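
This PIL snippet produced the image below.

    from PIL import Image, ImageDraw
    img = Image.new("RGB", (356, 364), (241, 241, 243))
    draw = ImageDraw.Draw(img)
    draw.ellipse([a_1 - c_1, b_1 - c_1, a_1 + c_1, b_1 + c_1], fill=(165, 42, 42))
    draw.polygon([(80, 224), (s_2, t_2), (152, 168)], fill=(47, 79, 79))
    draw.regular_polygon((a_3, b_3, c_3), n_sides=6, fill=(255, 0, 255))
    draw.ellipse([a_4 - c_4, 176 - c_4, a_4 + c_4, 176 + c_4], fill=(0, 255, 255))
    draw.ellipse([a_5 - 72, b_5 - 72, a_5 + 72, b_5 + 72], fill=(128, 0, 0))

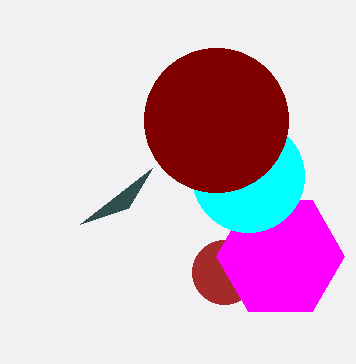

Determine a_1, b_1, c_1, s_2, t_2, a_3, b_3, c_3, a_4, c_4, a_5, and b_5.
a_1 = 224
b_1 = 272
c_1 = 32
s_2 = 128
t_2 = 208
a_3 = 280
b_3 = 256
c_3 = 64
a_4 = 248
c_4 = 56
a_5 = 216
b_5 = 120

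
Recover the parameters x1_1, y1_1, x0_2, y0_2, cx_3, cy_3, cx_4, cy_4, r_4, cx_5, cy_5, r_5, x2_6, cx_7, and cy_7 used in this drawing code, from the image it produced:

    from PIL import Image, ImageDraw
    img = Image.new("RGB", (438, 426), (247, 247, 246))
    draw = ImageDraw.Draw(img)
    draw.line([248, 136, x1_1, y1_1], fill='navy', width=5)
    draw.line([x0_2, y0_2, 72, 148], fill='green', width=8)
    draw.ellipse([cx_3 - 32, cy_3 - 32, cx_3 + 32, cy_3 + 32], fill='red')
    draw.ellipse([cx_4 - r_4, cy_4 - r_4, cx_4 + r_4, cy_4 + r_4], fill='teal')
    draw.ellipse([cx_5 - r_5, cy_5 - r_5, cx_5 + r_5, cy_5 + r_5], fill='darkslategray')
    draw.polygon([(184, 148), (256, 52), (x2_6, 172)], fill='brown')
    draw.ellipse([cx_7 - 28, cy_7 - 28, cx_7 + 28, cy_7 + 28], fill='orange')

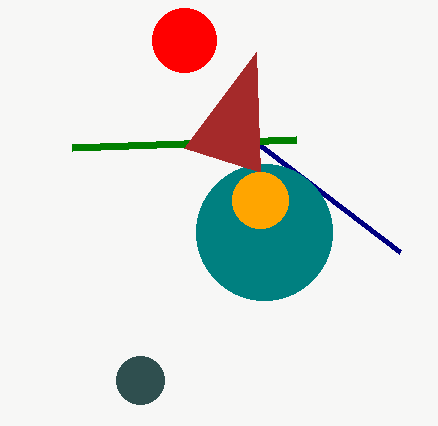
x1_1 = 400; y1_1 = 252; x0_2 = 296; y0_2 = 140; cx_3 = 184; cy_3 = 40; cx_4 = 264; cy_4 = 232; r_4 = 68; cx_5 = 140; cy_5 = 380; r_5 = 24; x2_6 = 260; cx_7 = 260; cy_7 = 200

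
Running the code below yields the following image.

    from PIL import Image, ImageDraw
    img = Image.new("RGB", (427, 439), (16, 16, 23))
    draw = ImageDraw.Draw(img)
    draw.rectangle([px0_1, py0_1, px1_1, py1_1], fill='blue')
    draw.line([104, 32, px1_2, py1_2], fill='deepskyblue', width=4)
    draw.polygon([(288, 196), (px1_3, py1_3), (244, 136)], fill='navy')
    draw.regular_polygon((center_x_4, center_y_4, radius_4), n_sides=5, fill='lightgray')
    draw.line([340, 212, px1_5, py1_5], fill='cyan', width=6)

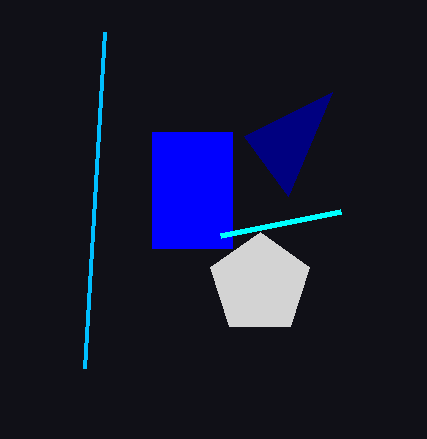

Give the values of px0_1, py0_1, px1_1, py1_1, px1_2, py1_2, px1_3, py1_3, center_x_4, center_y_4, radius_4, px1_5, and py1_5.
px0_1 = 152; py0_1 = 132; px1_1 = 232; py1_1 = 248; px1_2 = 84; py1_2 = 368; px1_3 = 332; py1_3 = 92; center_x_4 = 260; center_y_4 = 284; radius_4 = 52; px1_5 = 220; py1_5 = 236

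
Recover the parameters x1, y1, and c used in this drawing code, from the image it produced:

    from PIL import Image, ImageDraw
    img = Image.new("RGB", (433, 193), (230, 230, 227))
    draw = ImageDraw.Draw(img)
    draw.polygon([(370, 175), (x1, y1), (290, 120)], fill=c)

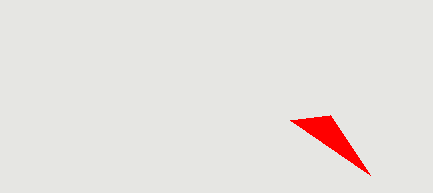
x1 = 330, y1 = 115, c = 'red'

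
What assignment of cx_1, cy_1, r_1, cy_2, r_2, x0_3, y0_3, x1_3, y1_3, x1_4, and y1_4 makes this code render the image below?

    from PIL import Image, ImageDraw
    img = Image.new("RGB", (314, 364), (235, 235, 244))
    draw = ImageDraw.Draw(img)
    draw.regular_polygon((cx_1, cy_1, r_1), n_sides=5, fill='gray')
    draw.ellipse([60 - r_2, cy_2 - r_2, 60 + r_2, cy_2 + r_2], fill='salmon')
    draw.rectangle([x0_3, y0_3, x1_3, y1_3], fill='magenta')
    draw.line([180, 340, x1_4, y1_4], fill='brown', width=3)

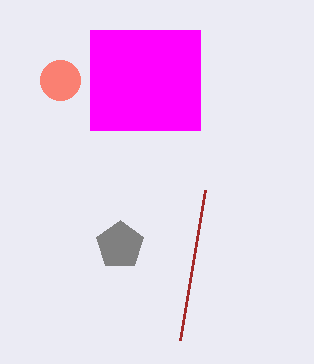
cx_1 = 120, cy_1 = 245, r_1 = 25, cy_2 = 80, r_2 = 20, x0_3 = 90, y0_3 = 30, x1_3 = 200, y1_3 = 130, x1_4 = 205, y1_4 = 190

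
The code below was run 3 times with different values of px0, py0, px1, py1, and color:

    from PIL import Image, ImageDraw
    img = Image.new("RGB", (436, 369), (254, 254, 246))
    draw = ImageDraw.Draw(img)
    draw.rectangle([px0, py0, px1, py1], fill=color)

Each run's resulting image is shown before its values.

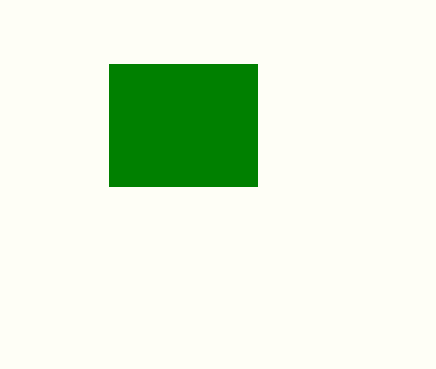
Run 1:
px0 = 109, py0 = 64, px1 = 257, py1 = 186, color = 'green'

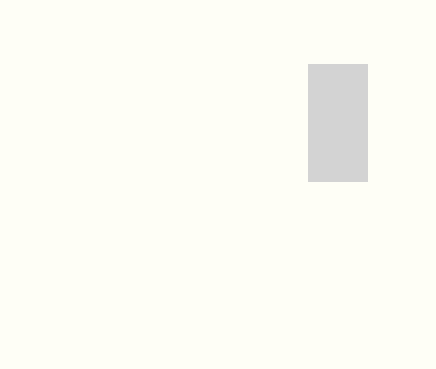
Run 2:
px0 = 308
py0 = 64
px1 = 367
py1 = 181
color = 'lightgray'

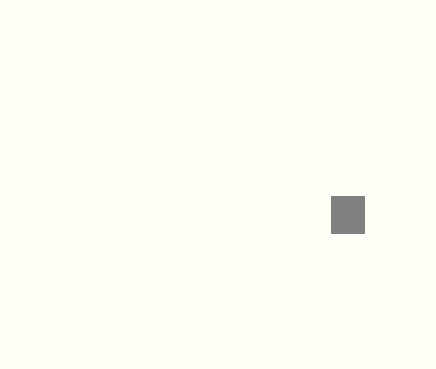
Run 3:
px0 = 331
py0 = 196
px1 = 364
py1 = 233
color = 'gray'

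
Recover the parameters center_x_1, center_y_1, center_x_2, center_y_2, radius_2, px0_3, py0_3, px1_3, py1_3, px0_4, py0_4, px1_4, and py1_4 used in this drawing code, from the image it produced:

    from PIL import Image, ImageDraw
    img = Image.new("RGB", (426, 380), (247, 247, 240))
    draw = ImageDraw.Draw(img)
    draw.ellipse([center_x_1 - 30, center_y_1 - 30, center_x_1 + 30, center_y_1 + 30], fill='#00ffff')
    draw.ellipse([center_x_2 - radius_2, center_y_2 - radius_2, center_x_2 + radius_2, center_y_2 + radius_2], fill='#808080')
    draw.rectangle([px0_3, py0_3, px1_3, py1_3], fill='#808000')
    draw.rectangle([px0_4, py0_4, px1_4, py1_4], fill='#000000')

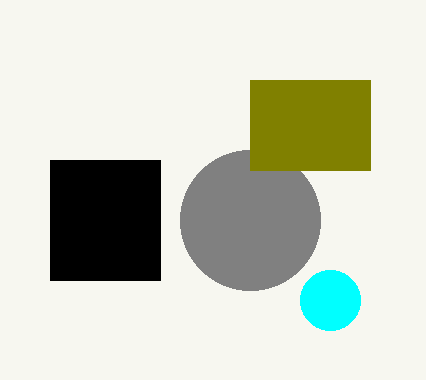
center_x_1 = 330; center_y_1 = 300; center_x_2 = 250; center_y_2 = 220; radius_2 = 70; px0_3 = 250; py0_3 = 80; px1_3 = 370; py1_3 = 170; px0_4 = 50; py0_4 = 160; px1_4 = 160; py1_4 = 280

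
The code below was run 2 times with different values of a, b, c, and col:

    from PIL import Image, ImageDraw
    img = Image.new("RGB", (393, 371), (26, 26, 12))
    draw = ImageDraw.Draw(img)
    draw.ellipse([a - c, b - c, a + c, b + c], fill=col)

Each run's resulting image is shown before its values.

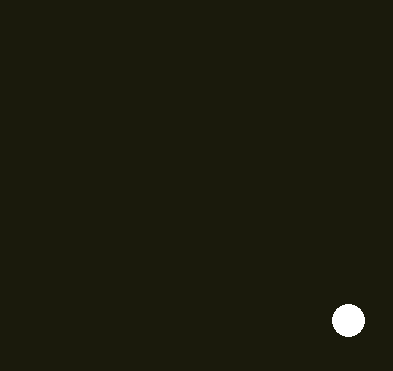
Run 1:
a = 348; b = 320; c = 16; col = 'white'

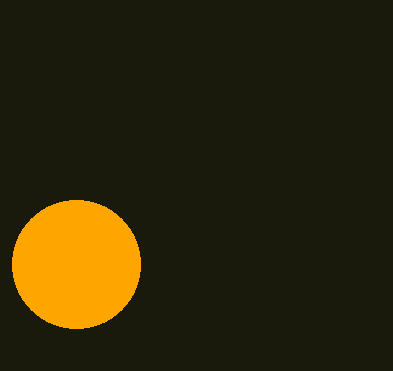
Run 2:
a = 76, b = 264, c = 64, col = 'orange'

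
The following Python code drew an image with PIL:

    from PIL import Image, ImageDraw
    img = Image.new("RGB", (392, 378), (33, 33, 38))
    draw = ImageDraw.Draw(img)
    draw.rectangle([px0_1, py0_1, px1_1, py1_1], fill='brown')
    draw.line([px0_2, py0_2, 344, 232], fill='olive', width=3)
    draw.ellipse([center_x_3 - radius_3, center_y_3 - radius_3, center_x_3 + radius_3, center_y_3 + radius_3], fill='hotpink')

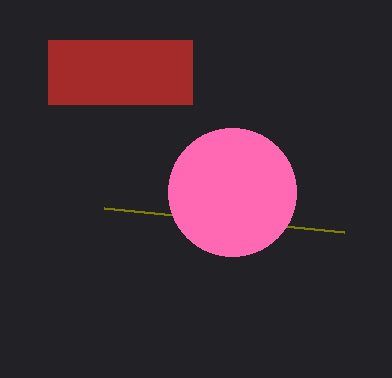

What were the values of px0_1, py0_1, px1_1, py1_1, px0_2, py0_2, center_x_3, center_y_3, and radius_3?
px0_1 = 48, py0_1 = 40, px1_1 = 192, py1_1 = 104, px0_2 = 104, py0_2 = 208, center_x_3 = 232, center_y_3 = 192, radius_3 = 64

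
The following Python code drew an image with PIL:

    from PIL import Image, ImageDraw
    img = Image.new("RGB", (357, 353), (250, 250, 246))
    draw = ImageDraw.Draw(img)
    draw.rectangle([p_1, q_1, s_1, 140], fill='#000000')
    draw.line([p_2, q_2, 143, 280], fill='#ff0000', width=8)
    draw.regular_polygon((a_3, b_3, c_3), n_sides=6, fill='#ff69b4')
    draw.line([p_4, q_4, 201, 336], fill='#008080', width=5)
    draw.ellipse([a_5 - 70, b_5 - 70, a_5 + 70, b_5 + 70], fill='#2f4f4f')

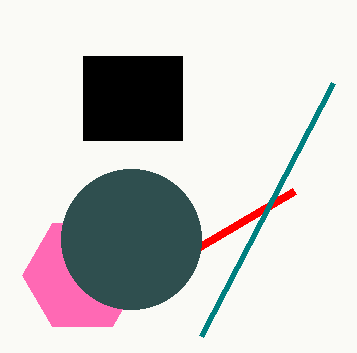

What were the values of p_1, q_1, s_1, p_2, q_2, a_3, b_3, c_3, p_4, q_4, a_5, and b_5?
p_1 = 83, q_1 = 56, s_1 = 182, p_2 = 294, q_2 = 191, a_3 = 82, b_3 = 275, c_3 = 60, p_4 = 333, q_4 = 83, a_5 = 131, b_5 = 239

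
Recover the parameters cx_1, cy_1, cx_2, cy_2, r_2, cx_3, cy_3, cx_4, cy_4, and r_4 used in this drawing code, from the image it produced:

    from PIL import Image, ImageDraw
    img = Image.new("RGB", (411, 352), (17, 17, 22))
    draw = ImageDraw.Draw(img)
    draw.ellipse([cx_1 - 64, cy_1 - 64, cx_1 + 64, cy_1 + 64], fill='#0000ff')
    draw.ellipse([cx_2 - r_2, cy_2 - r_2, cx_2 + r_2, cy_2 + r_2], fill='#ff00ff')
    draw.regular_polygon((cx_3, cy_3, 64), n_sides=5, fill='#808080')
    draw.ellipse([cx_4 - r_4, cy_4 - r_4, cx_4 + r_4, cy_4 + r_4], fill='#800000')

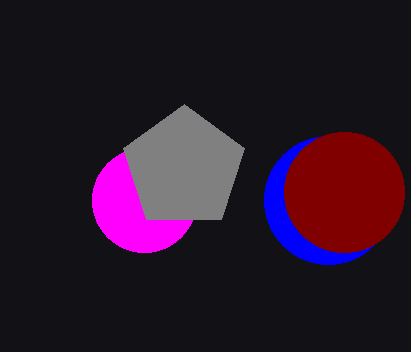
cx_1 = 328
cy_1 = 200
cx_2 = 144
cy_2 = 200
r_2 = 52
cx_3 = 184
cy_3 = 168
cx_4 = 344
cy_4 = 192
r_4 = 60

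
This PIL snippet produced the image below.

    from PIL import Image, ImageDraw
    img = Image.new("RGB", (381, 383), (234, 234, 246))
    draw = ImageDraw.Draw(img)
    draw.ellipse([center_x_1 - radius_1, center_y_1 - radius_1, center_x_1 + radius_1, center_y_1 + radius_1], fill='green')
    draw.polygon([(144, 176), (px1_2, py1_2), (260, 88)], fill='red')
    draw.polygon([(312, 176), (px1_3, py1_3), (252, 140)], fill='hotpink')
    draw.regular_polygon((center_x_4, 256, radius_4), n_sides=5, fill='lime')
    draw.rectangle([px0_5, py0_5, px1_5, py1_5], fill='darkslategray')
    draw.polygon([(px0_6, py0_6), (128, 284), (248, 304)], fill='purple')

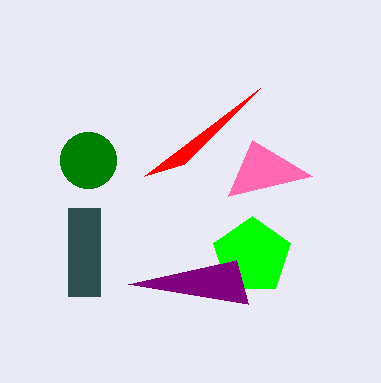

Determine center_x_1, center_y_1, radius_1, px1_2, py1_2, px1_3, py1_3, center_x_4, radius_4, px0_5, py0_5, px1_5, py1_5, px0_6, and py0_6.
center_x_1 = 88, center_y_1 = 160, radius_1 = 28, px1_2 = 184, py1_2 = 164, px1_3 = 228, py1_3 = 196, center_x_4 = 252, radius_4 = 40, px0_5 = 68, py0_5 = 208, px1_5 = 100, py1_5 = 296, px0_6 = 236, py0_6 = 260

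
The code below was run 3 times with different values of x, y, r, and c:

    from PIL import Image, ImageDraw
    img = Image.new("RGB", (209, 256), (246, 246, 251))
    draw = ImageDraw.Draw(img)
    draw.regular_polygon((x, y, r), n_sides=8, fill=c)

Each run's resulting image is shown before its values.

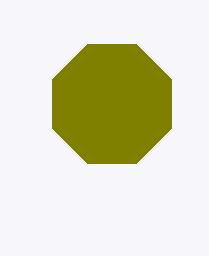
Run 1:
x = 112
y = 104
r = 64
c = 'olive'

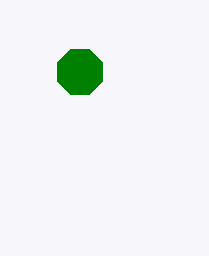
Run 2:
x = 80, y = 72, r = 24, c = 'green'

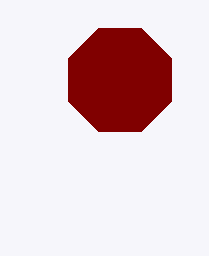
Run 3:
x = 120, y = 80, r = 56, c = 'maroon'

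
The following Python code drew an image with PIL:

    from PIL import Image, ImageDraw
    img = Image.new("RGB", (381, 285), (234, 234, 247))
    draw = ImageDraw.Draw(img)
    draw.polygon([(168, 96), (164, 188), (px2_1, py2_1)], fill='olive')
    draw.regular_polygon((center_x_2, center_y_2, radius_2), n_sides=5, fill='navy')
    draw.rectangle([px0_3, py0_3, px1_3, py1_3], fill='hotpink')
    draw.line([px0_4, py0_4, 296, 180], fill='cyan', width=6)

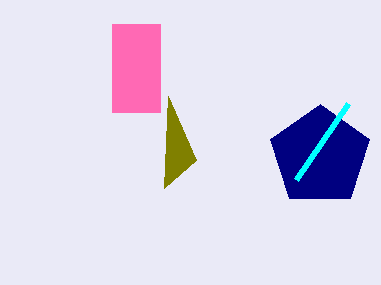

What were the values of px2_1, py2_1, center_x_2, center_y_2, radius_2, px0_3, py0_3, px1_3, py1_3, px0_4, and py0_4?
px2_1 = 196, py2_1 = 160, center_x_2 = 320, center_y_2 = 156, radius_2 = 52, px0_3 = 112, py0_3 = 24, px1_3 = 160, py1_3 = 112, px0_4 = 348, py0_4 = 104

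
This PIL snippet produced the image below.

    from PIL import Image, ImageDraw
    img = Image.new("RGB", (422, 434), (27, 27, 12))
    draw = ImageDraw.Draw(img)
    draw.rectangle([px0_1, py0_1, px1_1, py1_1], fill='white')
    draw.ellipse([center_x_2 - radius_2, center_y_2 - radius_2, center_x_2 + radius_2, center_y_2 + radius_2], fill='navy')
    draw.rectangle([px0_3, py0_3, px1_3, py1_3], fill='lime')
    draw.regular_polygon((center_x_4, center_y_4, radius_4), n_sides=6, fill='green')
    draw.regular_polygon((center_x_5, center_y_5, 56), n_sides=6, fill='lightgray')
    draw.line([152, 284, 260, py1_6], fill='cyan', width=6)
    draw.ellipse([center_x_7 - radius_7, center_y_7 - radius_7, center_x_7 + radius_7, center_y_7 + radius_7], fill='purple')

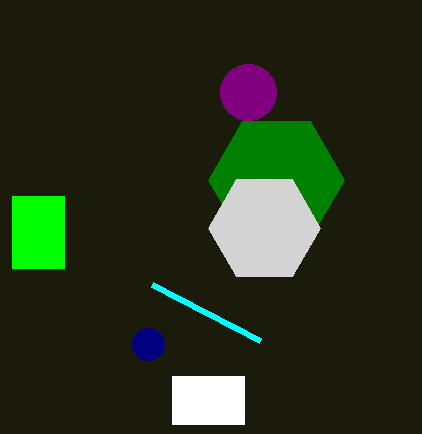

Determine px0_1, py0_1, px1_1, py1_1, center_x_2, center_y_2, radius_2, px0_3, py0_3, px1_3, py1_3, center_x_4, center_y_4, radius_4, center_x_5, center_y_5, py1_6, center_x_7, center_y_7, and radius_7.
px0_1 = 172; py0_1 = 376; px1_1 = 244; py1_1 = 424; center_x_2 = 148; center_y_2 = 344; radius_2 = 16; px0_3 = 12; py0_3 = 196; px1_3 = 64; py1_3 = 268; center_x_4 = 276; center_y_4 = 180; radius_4 = 68; center_x_5 = 264; center_y_5 = 228; py1_6 = 340; center_x_7 = 248; center_y_7 = 92; radius_7 = 28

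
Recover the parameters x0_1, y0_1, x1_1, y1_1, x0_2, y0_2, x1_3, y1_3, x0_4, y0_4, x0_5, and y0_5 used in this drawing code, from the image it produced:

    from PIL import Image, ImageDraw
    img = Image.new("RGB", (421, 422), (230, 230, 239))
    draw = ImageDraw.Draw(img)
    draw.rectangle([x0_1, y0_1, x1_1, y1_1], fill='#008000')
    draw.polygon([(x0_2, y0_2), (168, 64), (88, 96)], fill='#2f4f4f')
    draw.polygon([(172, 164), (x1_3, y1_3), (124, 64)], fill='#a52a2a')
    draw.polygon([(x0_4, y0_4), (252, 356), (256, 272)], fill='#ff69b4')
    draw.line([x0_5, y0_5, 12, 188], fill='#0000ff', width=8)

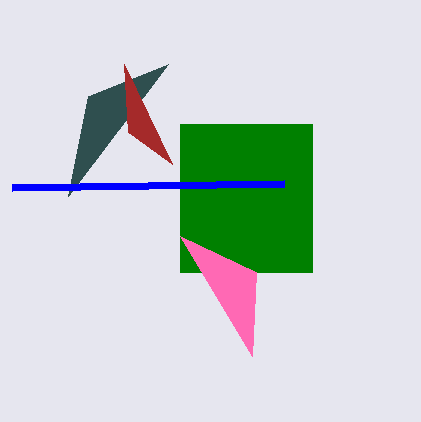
x0_1 = 180, y0_1 = 124, x1_1 = 312, y1_1 = 272, x0_2 = 68, y0_2 = 196, x1_3 = 128, y1_3 = 132, x0_4 = 180, y0_4 = 236, x0_5 = 284, y0_5 = 184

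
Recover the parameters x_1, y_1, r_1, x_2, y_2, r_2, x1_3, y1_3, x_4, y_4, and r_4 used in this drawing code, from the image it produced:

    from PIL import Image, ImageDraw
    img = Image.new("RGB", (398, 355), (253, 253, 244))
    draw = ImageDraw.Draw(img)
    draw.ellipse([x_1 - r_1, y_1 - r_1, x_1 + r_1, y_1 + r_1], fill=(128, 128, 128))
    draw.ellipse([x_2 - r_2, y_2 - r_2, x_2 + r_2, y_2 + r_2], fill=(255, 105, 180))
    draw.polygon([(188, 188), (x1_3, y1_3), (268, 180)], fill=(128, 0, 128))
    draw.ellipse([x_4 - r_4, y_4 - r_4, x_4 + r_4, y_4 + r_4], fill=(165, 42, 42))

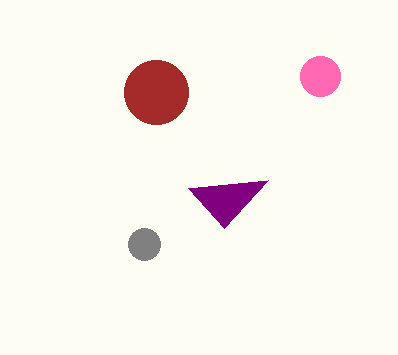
x_1 = 144, y_1 = 244, r_1 = 16, x_2 = 320, y_2 = 76, r_2 = 20, x1_3 = 224, y1_3 = 228, x_4 = 156, y_4 = 92, r_4 = 32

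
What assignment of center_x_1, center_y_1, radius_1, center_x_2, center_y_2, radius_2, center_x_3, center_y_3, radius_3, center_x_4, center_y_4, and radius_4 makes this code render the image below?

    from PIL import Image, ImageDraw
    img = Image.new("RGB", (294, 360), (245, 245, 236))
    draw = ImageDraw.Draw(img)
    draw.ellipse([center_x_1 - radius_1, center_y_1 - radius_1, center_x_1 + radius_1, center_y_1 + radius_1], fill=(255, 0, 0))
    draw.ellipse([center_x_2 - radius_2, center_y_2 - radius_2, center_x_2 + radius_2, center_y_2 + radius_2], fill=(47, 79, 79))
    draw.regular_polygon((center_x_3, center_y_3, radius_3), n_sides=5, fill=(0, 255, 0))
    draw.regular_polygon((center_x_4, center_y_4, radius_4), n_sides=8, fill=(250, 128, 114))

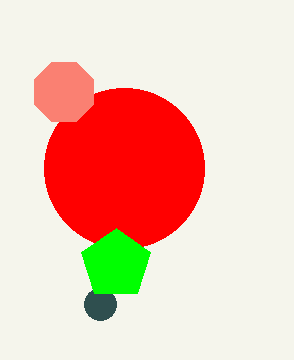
center_x_1 = 124
center_y_1 = 168
radius_1 = 80
center_x_2 = 100
center_y_2 = 304
radius_2 = 16
center_x_3 = 116
center_y_3 = 264
radius_3 = 36
center_x_4 = 64
center_y_4 = 92
radius_4 = 32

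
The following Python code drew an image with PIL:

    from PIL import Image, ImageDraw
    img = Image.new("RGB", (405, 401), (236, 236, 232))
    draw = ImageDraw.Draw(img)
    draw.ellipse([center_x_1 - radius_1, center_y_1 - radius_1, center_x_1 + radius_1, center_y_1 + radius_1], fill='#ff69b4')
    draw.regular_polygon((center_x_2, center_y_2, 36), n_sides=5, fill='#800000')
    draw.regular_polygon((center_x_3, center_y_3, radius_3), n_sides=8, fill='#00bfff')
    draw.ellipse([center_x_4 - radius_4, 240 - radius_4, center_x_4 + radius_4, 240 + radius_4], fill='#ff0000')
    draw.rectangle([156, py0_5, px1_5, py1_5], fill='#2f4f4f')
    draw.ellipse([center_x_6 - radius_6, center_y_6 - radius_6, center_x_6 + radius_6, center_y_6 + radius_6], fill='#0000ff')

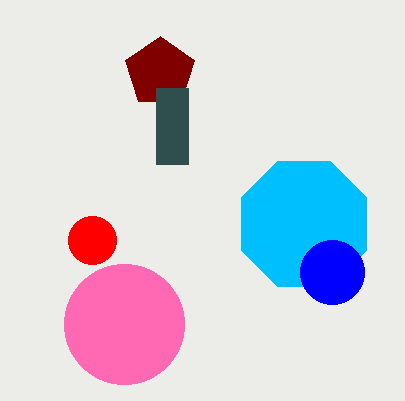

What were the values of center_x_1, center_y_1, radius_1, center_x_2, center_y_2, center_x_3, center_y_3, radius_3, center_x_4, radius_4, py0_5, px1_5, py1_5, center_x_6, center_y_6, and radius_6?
center_x_1 = 124; center_y_1 = 324; radius_1 = 60; center_x_2 = 160; center_y_2 = 72; center_x_3 = 304; center_y_3 = 224; radius_3 = 68; center_x_4 = 92; radius_4 = 24; py0_5 = 88; px1_5 = 188; py1_5 = 164; center_x_6 = 332; center_y_6 = 272; radius_6 = 32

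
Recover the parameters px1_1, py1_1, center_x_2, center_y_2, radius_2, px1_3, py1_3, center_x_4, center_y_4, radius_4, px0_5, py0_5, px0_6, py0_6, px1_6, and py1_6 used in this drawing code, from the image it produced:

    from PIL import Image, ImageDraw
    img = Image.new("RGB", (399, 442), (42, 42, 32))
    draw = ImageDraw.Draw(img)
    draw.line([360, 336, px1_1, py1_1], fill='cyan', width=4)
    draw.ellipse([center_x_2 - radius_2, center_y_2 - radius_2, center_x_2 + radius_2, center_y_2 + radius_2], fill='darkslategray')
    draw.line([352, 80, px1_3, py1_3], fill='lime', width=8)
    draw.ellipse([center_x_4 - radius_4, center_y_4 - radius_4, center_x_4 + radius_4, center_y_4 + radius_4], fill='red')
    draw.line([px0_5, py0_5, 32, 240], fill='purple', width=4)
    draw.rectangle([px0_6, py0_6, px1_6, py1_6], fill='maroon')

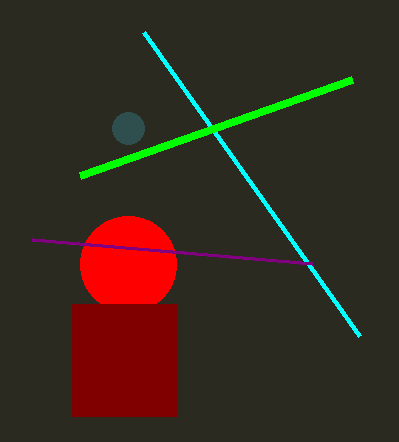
px1_1 = 144
py1_1 = 32
center_x_2 = 128
center_y_2 = 128
radius_2 = 16
px1_3 = 80
py1_3 = 176
center_x_4 = 128
center_y_4 = 264
radius_4 = 48
px0_5 = 312
py0_5 = 264
px0_6 = 72
py0_6 = 304
px1_6 = 176
py1_6 = 416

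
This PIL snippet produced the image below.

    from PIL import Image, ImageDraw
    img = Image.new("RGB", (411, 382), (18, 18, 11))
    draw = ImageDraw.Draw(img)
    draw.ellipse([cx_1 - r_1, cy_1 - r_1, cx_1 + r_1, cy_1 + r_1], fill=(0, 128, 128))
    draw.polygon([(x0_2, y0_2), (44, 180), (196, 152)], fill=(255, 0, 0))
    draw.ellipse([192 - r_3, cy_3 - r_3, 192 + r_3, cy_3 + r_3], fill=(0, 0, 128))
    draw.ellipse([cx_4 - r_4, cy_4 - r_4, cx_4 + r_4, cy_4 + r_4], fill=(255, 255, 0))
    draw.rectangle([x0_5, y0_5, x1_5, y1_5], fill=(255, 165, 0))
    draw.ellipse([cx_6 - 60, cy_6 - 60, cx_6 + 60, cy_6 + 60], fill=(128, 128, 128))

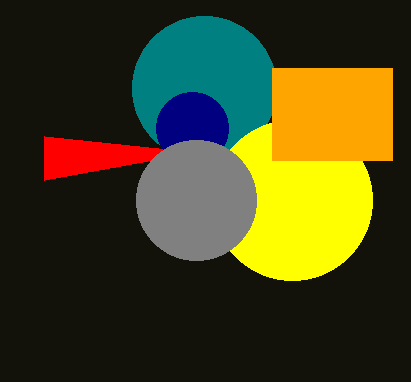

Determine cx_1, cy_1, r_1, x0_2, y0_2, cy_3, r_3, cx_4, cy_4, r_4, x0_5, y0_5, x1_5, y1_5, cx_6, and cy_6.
cx_1 = 204, cy_1 = 88, r_1 = 72, x0_2 = 44, y0_2 = 136, cy_3 = 128, r_3 = 36, cx_4 = 292, cy_4 = 200, r_4 = 80, x0_5 = 272, y0_5 = 68, x1_5 = 392, y1_5 = 160, cx_6 = 196, cy_6 = 200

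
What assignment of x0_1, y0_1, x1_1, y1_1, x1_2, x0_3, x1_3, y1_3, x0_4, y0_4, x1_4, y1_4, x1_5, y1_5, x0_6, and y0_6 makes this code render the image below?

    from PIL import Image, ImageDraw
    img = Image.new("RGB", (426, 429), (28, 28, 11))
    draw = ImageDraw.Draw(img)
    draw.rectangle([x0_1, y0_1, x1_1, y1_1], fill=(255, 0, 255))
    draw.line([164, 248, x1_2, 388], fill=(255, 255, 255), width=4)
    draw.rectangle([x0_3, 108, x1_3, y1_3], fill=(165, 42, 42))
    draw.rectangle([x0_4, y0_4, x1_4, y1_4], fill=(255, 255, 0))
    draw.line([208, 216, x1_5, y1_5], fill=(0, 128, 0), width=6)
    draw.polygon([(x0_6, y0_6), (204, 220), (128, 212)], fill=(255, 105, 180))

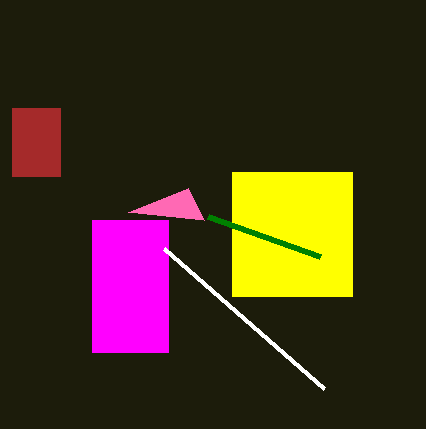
x0_1 = 92, y0_1 = 220, x1_1 = 168, y1_1 = 352, x1_2 = 324, x0_3 = 12, x1_3 = 60, y1_3 = 176, x0_4 = 232, y0_4 = 172, x1_4 = 352, y1_4 = 296, x1_5 = 320, y1_5 = 256, x0_6 = 188, y0_6 = 188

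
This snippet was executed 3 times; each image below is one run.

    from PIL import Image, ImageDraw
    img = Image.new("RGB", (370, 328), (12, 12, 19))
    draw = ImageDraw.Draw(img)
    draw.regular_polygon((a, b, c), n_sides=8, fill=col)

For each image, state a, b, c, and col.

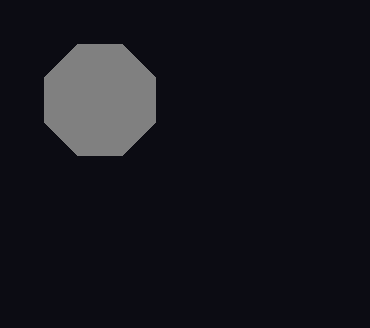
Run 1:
a = 100
b = 100
c = 60
col = 'gray'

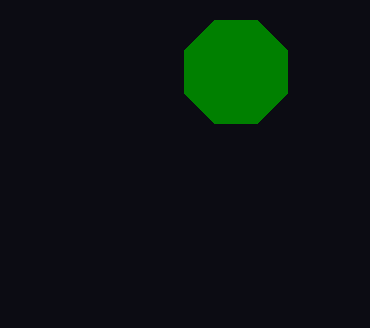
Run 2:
a = 236
b = 72
c = 56
col = 'green'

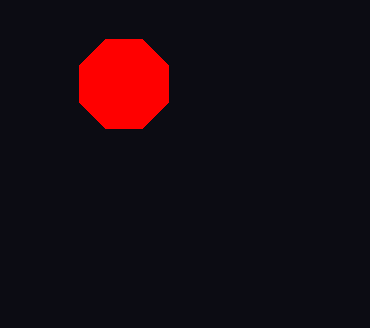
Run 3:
a = 124; b = 84; c = 48; col = 'red'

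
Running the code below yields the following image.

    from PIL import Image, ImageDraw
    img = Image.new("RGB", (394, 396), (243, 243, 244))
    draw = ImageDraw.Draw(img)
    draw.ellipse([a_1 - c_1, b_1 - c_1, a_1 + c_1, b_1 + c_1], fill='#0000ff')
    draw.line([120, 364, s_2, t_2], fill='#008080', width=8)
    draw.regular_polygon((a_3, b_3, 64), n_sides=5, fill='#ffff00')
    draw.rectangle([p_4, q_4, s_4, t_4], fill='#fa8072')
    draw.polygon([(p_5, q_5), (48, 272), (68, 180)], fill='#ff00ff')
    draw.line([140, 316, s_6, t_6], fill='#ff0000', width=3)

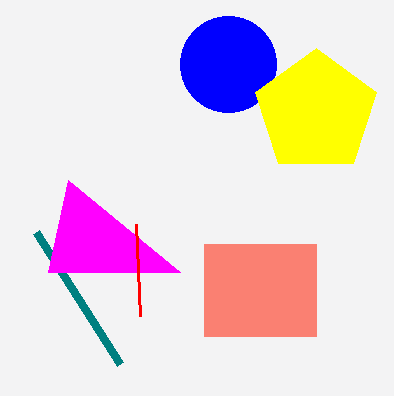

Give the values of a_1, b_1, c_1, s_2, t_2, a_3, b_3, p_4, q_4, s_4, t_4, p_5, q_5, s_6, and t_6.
a_1 = 228; b_1 = 64; c_1 = 48; s_2 = 36; t_2 = 232; a_3 = 316; b_3 = 112; p_4 = 204; q_4 = 244; s_4 = 316; t_4 = 336; p_5 = 180; q_5 = 272; s_6 = 136; t_6 = 224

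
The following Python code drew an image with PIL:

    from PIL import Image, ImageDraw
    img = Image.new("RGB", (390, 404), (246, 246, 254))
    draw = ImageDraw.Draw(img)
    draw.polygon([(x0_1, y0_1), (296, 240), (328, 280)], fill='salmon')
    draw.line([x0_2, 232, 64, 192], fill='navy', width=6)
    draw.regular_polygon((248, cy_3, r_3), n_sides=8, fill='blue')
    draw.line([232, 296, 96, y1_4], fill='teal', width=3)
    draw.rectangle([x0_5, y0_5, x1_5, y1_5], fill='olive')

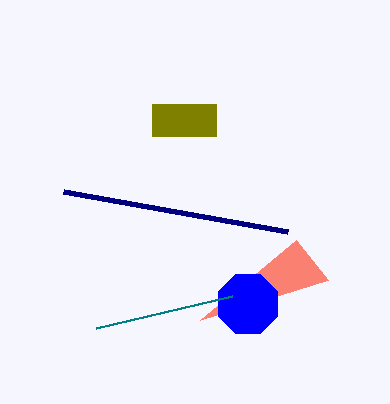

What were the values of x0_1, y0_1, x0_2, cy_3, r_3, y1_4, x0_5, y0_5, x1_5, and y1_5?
x0_1 = 200; y0_1 = 320; x0_2 = 288; cy_3 = 304; r_3 = 32; y1_4 = 328; x0_5 = 152; y0_5 = 104; x1_5 = 216; y1_5 = 136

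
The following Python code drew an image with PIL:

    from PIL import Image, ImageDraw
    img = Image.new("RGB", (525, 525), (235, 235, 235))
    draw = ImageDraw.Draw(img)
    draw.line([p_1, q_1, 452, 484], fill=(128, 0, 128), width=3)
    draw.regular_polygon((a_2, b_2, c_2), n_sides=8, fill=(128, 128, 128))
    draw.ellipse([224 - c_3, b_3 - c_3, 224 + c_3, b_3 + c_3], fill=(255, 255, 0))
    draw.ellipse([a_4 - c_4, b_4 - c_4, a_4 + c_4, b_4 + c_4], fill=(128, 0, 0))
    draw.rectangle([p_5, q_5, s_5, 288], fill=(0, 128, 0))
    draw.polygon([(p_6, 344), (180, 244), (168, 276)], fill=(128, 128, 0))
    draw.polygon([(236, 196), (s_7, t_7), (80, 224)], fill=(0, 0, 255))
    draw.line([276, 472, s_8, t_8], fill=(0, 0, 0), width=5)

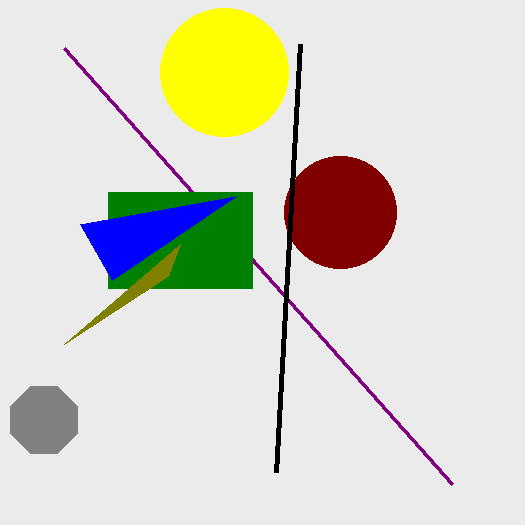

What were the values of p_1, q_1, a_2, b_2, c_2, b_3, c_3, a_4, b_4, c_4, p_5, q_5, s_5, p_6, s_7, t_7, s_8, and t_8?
p_1 = 64, q_1 = 48, a_2 = 44, b_2 = 420, c_2 = 36, b_3 = 72, c_3 = 64, a_4 = 340, b_4 = 212, c_4 = 56, p_5 = 108, q_5 = 192, s_5 = 252, p_6 = 64, s_7 = 112, t_7 = 280, s_8 = 300, t_8 = 44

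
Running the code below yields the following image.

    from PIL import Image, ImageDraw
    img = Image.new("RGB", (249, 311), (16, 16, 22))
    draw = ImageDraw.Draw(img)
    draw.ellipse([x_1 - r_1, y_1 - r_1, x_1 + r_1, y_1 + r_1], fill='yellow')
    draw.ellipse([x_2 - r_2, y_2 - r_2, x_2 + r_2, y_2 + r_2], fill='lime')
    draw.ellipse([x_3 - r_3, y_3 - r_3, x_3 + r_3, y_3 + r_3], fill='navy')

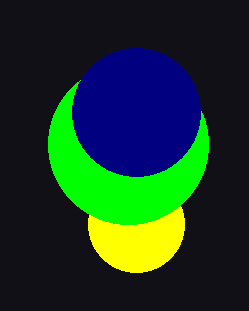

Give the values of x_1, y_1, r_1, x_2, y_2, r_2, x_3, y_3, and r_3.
x_1 = 136
y_1 = 224
r_1 = 48
x_2 = 128
y_2 = 144
r_2 = 80
x_3 = 136
y_3 = 112
r_3 = 64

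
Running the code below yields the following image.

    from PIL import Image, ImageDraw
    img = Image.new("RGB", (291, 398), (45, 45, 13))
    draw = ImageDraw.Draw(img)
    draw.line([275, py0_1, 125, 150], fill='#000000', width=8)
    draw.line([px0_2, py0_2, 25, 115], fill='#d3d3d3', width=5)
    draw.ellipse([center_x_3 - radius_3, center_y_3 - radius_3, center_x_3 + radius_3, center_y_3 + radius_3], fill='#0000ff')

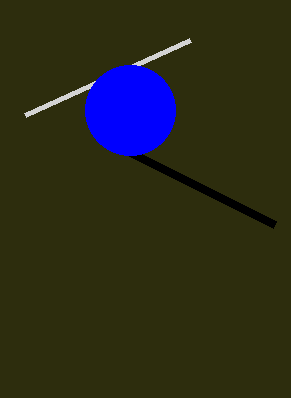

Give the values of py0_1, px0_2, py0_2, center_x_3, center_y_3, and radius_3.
py0_1 = 225
px0_2 = 190
py0_2 = 40
center_x_3 = 130
center_y_3 = 110
radius_3 = 45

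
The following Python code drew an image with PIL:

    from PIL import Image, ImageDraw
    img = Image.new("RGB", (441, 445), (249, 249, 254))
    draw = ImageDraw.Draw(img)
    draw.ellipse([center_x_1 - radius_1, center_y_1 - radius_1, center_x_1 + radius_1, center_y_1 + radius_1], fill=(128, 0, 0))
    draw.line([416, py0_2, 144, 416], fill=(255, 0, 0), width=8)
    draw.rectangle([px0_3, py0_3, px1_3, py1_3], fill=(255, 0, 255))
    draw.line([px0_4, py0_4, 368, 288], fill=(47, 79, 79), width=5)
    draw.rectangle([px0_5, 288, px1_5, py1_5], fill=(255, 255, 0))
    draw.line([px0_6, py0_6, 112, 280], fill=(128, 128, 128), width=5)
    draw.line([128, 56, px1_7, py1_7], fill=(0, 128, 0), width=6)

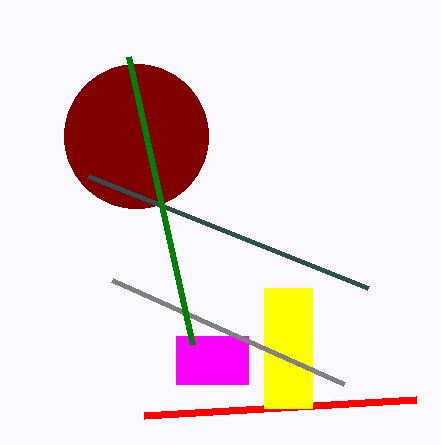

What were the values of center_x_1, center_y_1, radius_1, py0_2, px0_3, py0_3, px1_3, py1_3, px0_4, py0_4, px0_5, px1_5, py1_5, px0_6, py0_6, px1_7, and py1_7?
center_x_1 = 136
center_y_1 = 136
radius_1 = 72
py0_2 = 400
px0_3 = 176
py0_3 = 336
px1_3 = 248
py1_3 = 384
px0_4 = 88
py0_4 = 176
px0_5 = 264
px1_5 = 312
py1_5 = 408
px0_6 = 344
py0_6 = 384
px1_7 = 192
py1_7 = 344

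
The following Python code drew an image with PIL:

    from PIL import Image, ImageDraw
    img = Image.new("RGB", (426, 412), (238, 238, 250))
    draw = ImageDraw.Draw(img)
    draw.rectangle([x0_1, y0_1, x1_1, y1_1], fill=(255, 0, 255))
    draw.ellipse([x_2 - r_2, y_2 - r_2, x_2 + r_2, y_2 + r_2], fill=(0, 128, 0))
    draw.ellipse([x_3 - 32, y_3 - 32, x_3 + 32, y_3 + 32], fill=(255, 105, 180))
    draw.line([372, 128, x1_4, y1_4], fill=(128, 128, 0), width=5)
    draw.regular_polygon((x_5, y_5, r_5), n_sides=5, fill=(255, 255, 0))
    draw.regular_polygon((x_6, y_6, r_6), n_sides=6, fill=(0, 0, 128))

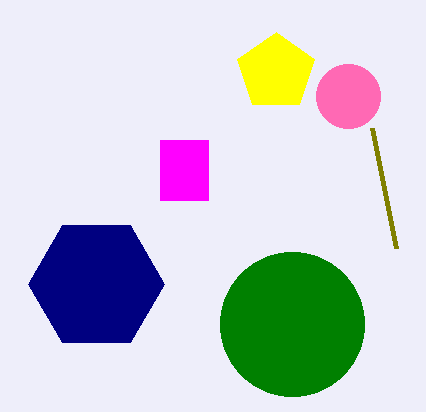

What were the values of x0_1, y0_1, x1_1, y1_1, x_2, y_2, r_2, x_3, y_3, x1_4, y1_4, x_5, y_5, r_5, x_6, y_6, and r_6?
x0_1 = 160, y0_1 = 140, x1_1 = 208, y1_1 = 200, x_2 = 292, y_2 = 324, r_2 = 72, x_3 = 348, y_3 = 96, x1_4 = 396, y1_4 = 248, x_5 = 276, y_5 = 72, r_5 = 40, x_6 = 96, y_6 = 284, r_6 = 68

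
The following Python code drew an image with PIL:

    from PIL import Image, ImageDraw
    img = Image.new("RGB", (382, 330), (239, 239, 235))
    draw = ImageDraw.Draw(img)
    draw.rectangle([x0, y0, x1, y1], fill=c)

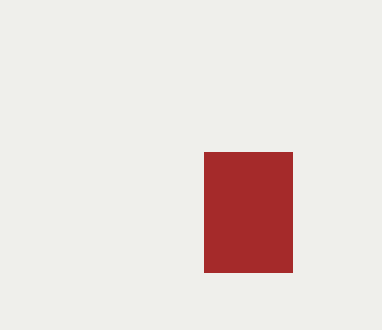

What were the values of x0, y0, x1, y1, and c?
x0 = 204
y0 = 152
x1 = 292
y1 = 272
c = 'brown'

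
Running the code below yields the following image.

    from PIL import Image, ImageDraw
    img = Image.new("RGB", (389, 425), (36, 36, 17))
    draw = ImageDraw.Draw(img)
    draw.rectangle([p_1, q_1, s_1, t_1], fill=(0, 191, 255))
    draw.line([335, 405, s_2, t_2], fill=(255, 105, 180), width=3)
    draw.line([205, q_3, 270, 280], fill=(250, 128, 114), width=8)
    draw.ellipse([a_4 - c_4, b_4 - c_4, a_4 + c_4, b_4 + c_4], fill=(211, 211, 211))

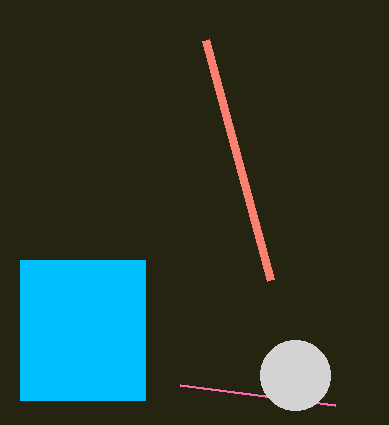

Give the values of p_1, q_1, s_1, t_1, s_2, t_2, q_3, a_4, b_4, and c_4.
p_1 = 20, q_1 = 260, s_1 = 145, t_1 = 400, s_2 = 180, t_2 = 385, q_3 = 40, a_4 = 295, b_4 = 375, c_4 = 35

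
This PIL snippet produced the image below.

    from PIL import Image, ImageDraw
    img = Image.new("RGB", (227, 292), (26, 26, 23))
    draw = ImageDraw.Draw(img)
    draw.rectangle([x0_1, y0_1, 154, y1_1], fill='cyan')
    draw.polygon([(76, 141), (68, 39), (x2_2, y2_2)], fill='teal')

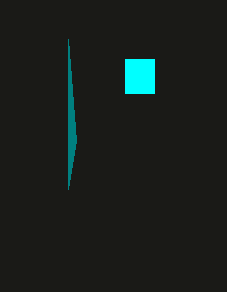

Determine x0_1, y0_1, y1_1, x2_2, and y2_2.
x0_1 = 125, y0_1 = 59, y1_1 = 93, x2_2 = 68, y2_2 = 189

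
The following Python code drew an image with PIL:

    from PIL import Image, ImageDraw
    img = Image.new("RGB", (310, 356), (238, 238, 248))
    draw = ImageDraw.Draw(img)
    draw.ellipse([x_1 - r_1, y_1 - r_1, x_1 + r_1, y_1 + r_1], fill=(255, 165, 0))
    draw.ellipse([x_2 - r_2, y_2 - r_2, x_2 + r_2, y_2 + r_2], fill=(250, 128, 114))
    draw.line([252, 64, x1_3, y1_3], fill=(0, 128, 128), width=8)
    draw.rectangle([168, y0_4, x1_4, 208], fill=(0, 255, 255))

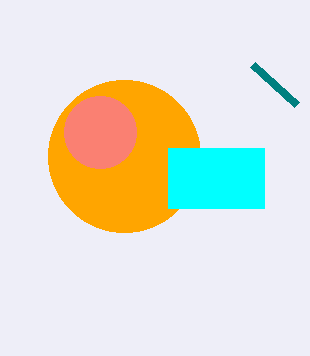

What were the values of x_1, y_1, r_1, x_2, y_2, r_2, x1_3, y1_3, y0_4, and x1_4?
x_1 = 124, y_1 = 156, r_1 = 76, x_2 = 100, y_2 = 132, r_2 = 36, x1_3 = 296, y1_3 = 104, y0_4 = 148, x1_4 = 264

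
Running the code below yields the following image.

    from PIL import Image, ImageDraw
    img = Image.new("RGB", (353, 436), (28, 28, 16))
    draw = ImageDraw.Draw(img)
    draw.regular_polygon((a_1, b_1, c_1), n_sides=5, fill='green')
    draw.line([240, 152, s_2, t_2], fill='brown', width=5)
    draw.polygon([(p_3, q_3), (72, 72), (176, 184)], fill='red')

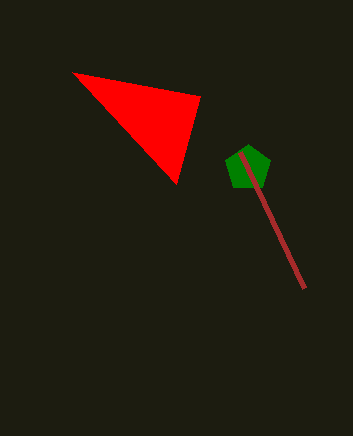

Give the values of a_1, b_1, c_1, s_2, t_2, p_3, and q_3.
a_1 = 248, b_1 = 168, c_1 = 24, s_2 = 304, t_2 = 288, p_3 = 200, q_3 = 96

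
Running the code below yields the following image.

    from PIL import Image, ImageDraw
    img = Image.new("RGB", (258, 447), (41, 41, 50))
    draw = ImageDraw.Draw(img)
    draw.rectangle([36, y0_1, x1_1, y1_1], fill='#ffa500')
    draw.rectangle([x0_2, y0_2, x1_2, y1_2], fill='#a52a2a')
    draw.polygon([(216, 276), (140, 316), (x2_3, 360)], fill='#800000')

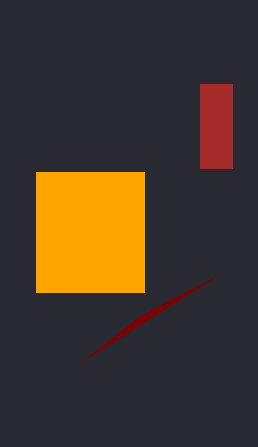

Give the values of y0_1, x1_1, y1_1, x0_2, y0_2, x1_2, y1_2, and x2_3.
y0_1 = 172
x1_1 = 144
y1_1 = 292
x0_2 = 200
y0_2 = 84
x1_2 = 232
y1_2 = 168
x2_3 = 84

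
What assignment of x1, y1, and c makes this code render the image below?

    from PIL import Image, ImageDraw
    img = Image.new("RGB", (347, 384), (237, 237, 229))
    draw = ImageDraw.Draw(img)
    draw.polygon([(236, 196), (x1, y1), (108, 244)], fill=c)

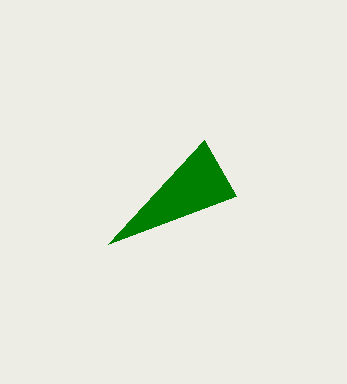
x1 = 204, y1 = 140, c = 'green'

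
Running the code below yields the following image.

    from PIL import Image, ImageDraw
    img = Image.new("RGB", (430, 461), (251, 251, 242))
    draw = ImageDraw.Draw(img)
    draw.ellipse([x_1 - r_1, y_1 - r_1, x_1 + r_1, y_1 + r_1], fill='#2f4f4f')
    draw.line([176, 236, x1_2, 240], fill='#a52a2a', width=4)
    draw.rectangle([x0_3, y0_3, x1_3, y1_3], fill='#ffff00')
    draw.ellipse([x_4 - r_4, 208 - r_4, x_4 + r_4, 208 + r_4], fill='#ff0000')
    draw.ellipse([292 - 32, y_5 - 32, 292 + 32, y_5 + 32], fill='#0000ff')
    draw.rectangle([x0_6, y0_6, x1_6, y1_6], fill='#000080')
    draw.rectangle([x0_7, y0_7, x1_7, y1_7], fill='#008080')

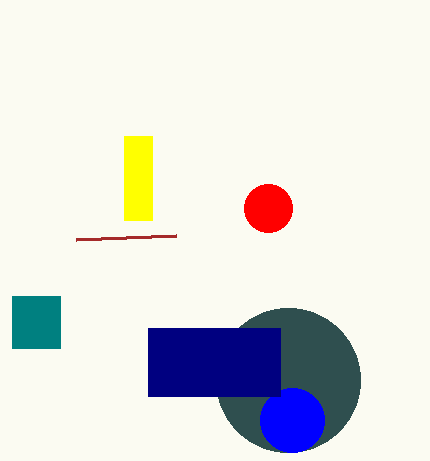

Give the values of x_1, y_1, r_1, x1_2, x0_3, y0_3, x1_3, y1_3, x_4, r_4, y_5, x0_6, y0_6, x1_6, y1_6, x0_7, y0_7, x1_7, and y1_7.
x_1 = 288; y_1 = 380; r_1 = 72; x1_2 = 76; x0_3 = 124; y0_3 = 136; x1_3 = 152; y1_3 = 220; x_4 = 268; r_4 = 24; y_5 = 420; x0_6 = 148; y0_6 = 328; x1_6 = 280; y1_6 = 396; x0_7 = 12; y0_7 = 296; x1_7 = 60; y1_7 = 348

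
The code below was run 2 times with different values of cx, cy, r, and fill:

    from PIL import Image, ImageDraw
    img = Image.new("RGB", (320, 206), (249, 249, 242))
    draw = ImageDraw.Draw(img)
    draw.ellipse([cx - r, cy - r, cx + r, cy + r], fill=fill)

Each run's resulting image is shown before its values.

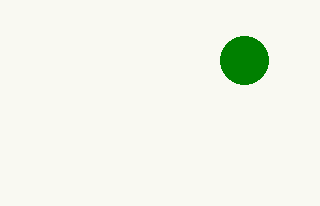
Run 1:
cx = 244; cy = 60; r = 24; fill = 'green'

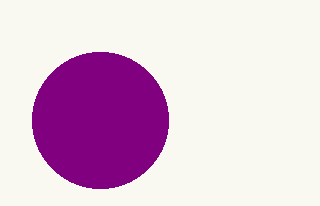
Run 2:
cx = 100; cy = 120; r = 68; fill = 'purple'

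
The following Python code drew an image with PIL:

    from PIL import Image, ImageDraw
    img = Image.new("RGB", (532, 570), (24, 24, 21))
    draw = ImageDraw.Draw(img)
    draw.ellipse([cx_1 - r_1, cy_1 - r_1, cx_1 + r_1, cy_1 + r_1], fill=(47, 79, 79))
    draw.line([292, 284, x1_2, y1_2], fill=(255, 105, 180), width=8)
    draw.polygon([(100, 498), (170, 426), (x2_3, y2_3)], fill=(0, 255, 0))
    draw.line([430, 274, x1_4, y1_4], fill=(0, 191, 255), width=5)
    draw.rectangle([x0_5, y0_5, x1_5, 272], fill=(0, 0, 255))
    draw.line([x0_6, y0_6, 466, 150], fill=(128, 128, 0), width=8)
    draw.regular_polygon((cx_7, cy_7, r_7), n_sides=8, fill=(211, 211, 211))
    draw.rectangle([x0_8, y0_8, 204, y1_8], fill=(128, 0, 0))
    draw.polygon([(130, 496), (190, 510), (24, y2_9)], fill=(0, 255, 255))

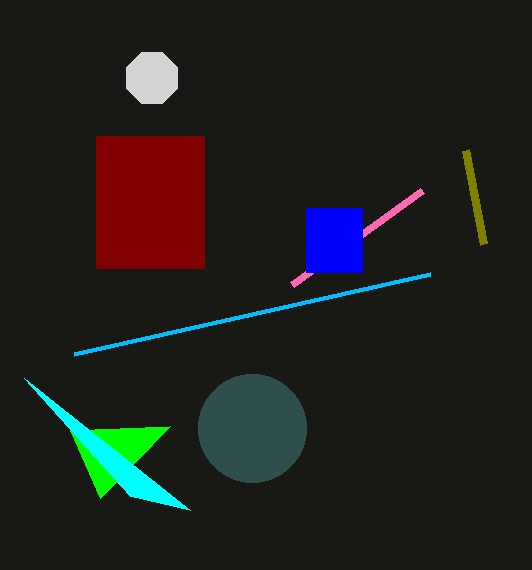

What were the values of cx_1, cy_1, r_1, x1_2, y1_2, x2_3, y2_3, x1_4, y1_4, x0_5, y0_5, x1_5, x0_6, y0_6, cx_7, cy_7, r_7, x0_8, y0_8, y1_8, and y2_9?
cx_1 = 252; cy_1 = 428; r_1 = 54; x1_2 = 422; y1_2 = 190; x2_3 = 70; y2_3 = 430; x1_4 = 74; y1_4 = 354; x0_5 = 306; y0_5 = 208; x1_5 = 362; x0_6 = 484; y0_6 = 244; cx_7 = 152; cy_7 = 78; r_7 = 28; x0_8 = 96; y0_8 = 136; y1_8 = 268; y2_9 = 378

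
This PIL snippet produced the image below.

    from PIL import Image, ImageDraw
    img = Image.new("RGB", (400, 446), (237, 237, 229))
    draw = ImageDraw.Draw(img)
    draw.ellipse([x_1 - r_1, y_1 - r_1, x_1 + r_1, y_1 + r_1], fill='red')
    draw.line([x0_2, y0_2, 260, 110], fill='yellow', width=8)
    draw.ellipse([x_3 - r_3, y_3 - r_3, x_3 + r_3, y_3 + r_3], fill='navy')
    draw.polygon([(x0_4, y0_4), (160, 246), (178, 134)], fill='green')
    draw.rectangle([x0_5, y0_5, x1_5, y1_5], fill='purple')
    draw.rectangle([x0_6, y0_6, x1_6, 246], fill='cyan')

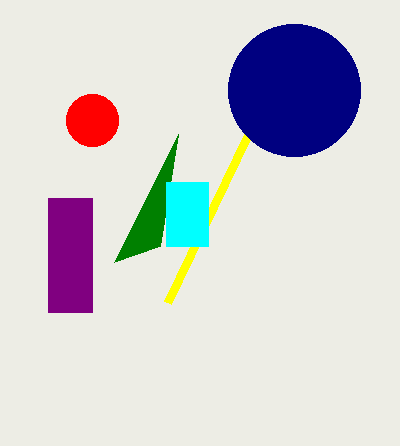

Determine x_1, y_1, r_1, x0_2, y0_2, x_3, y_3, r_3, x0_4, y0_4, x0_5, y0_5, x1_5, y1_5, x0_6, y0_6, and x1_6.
x_1 = 92, y_1 = 120, r_1 = 26, x0_2 = 168, y0_2 = 302, x_3 = 294, y_3 = 90, r_3 = 66, x0_4 = 114, y0_4 = 262, x0_5 = 48, y0_5 = 198, x1_5 = 92, y1_5 = 312, x0_6 = 166, y0_6 = 182, x1_6 = 208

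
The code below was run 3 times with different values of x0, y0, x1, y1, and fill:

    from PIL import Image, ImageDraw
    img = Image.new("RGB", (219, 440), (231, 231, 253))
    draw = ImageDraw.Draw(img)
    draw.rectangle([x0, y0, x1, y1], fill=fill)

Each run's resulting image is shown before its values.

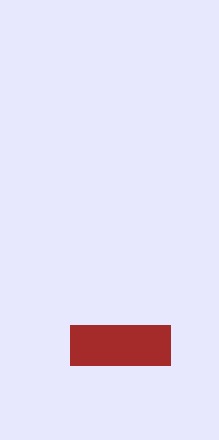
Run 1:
x0 = 70; y0 = 325; x1 = 170; y1 = 365; fill = 'brown'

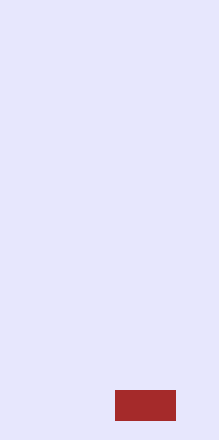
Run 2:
x0 = 115
y0 = 390
x1 = 175
y1 = 420
fill = 'brown'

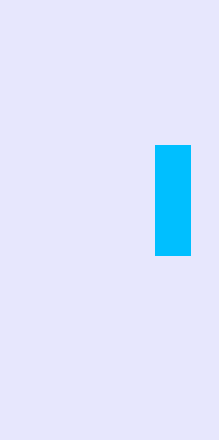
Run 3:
x0 = 155; y0 = 145; x1 = 190; y1 = 255; fill = 'deepskyblue'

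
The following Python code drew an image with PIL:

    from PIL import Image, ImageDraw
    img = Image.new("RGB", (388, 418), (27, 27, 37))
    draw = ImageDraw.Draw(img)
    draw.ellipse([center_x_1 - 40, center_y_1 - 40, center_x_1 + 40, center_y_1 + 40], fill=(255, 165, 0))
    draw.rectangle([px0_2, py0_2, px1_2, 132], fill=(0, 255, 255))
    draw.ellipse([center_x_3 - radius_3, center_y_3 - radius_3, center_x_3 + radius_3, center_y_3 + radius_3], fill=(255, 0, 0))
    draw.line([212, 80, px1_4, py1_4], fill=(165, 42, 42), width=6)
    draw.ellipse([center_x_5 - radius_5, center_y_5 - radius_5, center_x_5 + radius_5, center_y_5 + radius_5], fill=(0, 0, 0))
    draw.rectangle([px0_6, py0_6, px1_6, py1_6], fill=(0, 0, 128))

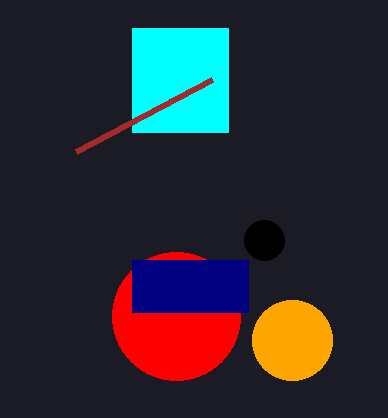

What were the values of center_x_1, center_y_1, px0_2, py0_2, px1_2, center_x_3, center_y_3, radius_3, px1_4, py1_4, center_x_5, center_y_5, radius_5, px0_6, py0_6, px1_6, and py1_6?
center_x_1 = 292, center_y_1 = 340, px0_2 = 132, py0_2 = 28, px1_2 = 228, center_x_3 = 176, center_y_3 = 316, radius_3 = 64, px1_4 = 76, py1_4 = 152, center_x_5 = 264, center_y_5 = 240, radius_5 = 20, px0_6 = 132, py0_6 = 260, px1_6 = 248, py1_6 = 312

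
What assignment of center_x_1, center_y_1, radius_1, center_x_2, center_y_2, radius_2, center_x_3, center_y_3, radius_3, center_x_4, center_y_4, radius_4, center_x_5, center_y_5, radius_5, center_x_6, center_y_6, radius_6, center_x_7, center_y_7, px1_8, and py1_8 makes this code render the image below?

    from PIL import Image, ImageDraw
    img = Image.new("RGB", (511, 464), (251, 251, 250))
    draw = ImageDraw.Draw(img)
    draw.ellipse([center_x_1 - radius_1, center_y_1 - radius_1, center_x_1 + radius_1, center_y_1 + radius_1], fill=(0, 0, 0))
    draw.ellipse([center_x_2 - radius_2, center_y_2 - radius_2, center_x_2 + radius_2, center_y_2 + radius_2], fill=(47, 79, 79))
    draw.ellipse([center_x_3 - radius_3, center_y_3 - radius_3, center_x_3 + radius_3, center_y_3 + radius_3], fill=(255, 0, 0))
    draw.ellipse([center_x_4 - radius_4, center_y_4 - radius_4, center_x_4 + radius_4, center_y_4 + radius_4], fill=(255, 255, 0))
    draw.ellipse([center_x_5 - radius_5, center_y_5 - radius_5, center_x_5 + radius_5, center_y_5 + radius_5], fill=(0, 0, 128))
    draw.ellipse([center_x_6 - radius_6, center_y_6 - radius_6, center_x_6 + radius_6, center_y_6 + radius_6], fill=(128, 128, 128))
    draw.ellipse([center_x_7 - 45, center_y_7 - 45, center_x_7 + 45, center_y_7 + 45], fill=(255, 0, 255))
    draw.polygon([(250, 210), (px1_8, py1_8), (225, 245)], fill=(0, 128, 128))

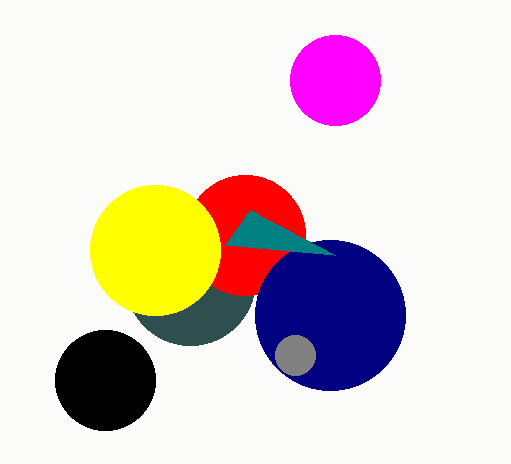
center_x_1 = 105
center_y_1 = 380
radius_1 = 50
center_x_2 = 190
center_y_2 = 280
radius_2 = 65
center_x_3 = 245
center_y_3 = 235
radius_3 = 60
center_x_4 = 155
center_y_4 = 250
radius_4 = 65
center_x_5 = 330
center_y_5 = 315
radius_5 = 75
center_x_6 = 295
center_y_6 = 355
radius_6 = 20
center_x_7 = 335
center_y_7 = 80
px1_8 = 335
py1_8 = 255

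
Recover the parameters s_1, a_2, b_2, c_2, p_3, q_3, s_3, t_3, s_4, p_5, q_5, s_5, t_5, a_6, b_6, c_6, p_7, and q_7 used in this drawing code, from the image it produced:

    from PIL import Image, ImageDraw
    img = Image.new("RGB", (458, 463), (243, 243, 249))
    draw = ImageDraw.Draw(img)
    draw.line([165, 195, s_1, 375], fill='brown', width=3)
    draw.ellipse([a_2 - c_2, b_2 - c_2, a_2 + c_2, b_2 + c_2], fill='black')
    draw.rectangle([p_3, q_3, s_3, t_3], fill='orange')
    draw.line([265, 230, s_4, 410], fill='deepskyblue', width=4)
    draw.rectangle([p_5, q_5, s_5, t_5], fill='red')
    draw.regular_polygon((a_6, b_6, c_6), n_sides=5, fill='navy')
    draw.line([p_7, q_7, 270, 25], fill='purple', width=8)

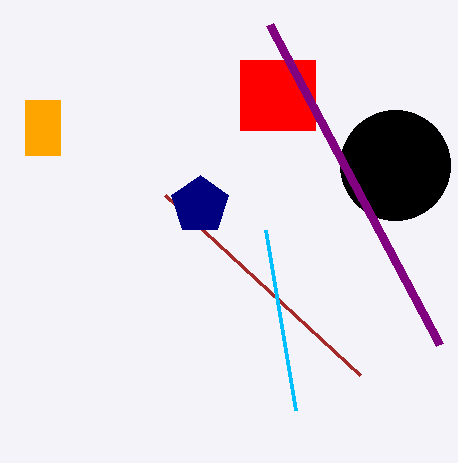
s_1 = 360
a_2 = 395
b_2 = 165
c_2 = 55
p_3 = 25
q_3 = 100
s_3 = 60
t_3 = 155
s_4 = 295
p_5 = 240
q_5 = 60
s_5 = 315
t_5 = 130
a_6 = 200
b_6 = 205
c_6 = 30
p_7 = 440
q_7 = 345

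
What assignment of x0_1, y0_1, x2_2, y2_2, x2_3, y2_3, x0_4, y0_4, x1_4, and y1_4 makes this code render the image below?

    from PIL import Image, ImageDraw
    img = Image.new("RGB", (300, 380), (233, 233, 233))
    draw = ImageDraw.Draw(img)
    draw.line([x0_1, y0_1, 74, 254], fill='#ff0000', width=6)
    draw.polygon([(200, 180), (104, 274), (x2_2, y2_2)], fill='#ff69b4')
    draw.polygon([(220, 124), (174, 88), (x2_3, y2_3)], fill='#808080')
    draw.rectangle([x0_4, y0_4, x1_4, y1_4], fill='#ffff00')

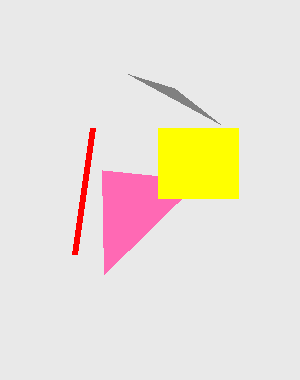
x0_1 = 92
y0_1 = 128
x2_2 = 102
y2_2 = 170
x2_3 = 128
y2_3 = 74
x0_4 = 158
y0_4 = 128
x1_4 = 238
y1_4 = 198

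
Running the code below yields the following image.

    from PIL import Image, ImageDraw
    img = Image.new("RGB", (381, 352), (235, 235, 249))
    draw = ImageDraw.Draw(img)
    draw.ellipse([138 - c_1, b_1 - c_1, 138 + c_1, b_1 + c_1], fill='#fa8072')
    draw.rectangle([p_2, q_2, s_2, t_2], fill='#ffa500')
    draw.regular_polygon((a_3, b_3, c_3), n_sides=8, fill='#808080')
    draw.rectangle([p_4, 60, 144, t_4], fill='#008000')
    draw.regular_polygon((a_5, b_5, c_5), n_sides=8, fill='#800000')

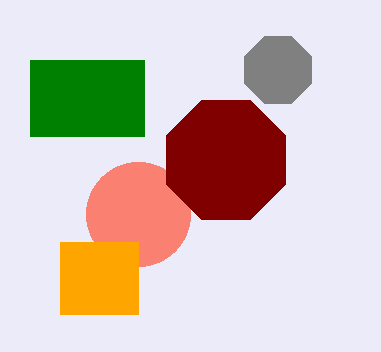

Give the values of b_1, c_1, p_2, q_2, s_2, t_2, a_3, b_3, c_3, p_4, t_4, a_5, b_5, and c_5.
b_1 = 214, c_1 = 52, p_2 = 60, q_2 = 242, s_2 = 138, t_2 = 314, a_3 = 278, b_3 = 70, c_3 = 36, p_4 = 30, t_4 = 136, a_5 = 226, b_5 = 160, c_5 = 64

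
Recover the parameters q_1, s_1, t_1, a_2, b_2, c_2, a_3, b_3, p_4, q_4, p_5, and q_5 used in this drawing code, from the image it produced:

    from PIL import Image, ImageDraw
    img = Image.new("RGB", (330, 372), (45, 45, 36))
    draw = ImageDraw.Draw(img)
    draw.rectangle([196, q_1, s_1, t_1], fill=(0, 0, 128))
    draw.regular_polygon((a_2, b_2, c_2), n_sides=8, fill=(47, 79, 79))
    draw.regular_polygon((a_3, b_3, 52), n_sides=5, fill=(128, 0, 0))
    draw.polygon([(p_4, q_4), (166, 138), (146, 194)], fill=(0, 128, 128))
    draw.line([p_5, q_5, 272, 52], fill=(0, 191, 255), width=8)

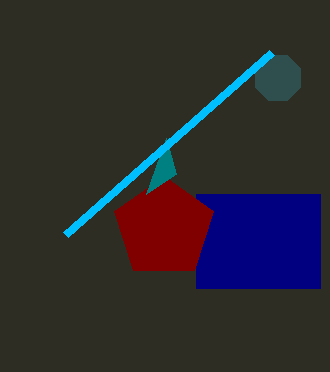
q_1 = 194, s_1 = 320, t_1 = 288, a_2 = 278, b_2 = 78, c_2 = 24, a_3 = 164, b_3 = 228, p_4 = 176, q_4 = 174, p_5 = 66, q_5 = 234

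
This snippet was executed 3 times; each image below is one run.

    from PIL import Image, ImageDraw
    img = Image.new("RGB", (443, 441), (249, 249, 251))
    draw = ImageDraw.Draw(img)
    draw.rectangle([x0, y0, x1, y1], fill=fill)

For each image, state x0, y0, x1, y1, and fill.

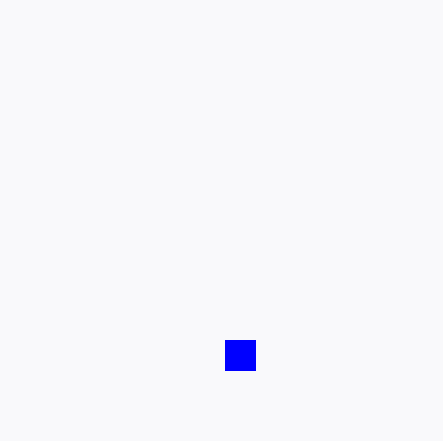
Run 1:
x0 = 225
y0 = 340
x1 = 255
y1 = 370
fill = 'blue'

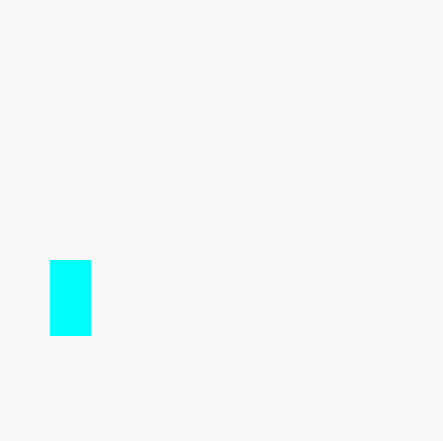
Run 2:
x0 = 50, y0 = 260, x1 = 90, y1 = 335, fill = 'cyan'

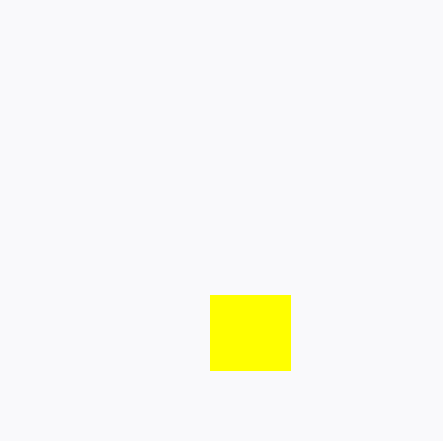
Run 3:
x0 = 210, y0 = 295, x1 = 290, y1 = 370, fill = 'yellow'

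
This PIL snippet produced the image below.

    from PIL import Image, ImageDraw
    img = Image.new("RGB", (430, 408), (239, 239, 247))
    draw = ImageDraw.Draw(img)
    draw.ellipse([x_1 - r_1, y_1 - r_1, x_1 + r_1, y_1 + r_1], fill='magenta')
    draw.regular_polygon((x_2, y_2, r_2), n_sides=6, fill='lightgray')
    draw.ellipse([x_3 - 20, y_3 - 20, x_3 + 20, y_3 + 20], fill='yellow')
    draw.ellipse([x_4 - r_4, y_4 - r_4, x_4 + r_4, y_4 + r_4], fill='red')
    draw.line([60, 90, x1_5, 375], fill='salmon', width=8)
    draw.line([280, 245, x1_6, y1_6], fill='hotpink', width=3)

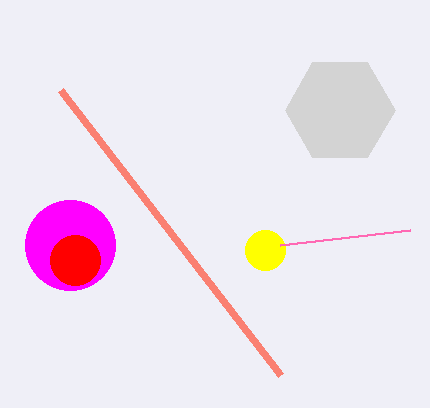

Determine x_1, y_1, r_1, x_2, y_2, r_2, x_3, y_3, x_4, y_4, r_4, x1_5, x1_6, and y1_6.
x_1 = 70
y_1 = 245
r_1 = 45
x_2 = 340
y_2 = 110
r_2 = 55
x_3 = 265
y_3 = 250
x_4 = 75
y_4 = 260
r_4 = 25
x1_5 = 280
x1_6 = 410
y1_6 = 230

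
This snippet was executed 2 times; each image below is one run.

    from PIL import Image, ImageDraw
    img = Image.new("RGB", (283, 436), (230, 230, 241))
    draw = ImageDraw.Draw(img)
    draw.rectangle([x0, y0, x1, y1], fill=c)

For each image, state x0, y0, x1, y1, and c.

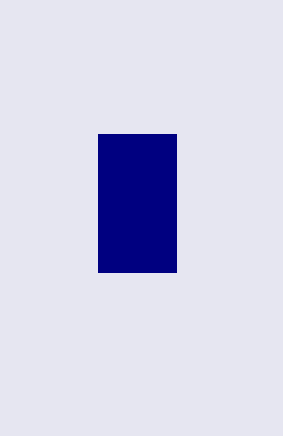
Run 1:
x0 = 98
y0 = 134
x1 = 176
y1 = 272
c = 'navy'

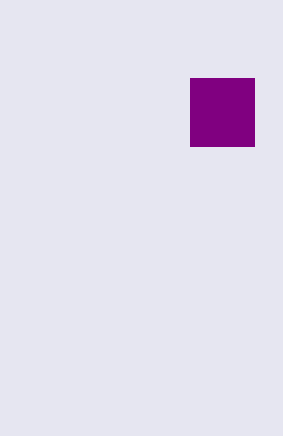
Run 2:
x0 = 190; y0 = 78; x1 = 254; y1 = 146; c = 'purple'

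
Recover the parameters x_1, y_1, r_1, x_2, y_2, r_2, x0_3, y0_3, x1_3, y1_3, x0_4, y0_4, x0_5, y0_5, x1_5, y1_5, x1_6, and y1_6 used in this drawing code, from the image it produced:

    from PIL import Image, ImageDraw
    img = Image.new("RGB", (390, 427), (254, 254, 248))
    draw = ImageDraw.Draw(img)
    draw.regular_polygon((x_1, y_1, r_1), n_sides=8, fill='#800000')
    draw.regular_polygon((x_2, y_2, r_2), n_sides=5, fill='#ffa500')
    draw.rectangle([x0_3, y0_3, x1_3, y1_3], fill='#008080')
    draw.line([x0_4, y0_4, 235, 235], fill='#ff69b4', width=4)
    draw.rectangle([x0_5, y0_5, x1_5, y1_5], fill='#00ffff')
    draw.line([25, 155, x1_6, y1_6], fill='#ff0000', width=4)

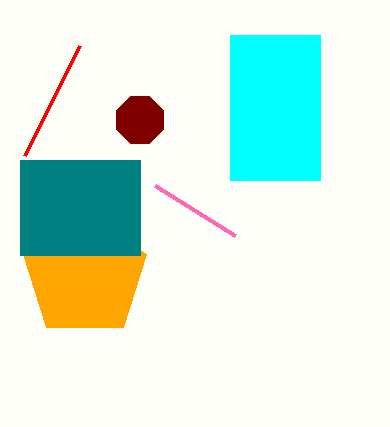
x_1 = 140; y_1 = 120; r_1 = 25; x_2 = 85; y_2 = 275; r_2 = 65; x0_3 = 20; y0_3 = 160; x1_3 = 140; y1_3 = 255; x0_4 = 155; y0_4 = 185; x0_5 = 230; y0_5 = 35; x1_5 = 320; y1_5 = 180; x1_6 = 80; y1_6 = 45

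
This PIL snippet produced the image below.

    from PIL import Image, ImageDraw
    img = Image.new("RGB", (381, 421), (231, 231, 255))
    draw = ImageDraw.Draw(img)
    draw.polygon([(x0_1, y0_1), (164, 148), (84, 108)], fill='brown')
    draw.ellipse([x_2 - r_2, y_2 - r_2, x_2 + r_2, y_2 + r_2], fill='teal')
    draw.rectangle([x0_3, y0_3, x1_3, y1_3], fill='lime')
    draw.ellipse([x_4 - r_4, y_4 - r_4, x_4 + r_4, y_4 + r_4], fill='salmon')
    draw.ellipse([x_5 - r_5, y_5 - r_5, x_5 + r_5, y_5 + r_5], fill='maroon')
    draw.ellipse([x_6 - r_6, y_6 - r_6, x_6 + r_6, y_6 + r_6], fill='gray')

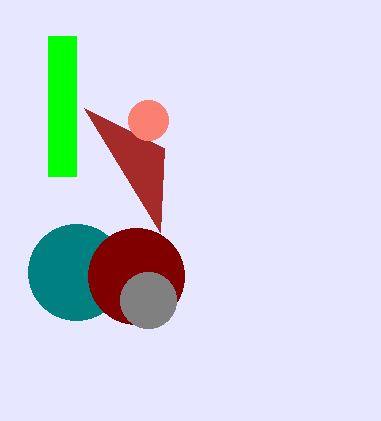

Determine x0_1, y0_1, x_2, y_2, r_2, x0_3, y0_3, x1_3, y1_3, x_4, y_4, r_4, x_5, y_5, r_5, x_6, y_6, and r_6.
x0_1 = 160; y0_1 = 232; x_2 = 76; y_2 = 272; r_2 = 48; x0_3 = 48; y0_3 = 36; x1_3 = 76; y1_3 = 176; x_4 = 148; y_4 = 120; r_4 = 20; x_5 = 136; y_5 = 276; r_5 = 48; x_6 = 148; y_6 = 300; r_6 = 28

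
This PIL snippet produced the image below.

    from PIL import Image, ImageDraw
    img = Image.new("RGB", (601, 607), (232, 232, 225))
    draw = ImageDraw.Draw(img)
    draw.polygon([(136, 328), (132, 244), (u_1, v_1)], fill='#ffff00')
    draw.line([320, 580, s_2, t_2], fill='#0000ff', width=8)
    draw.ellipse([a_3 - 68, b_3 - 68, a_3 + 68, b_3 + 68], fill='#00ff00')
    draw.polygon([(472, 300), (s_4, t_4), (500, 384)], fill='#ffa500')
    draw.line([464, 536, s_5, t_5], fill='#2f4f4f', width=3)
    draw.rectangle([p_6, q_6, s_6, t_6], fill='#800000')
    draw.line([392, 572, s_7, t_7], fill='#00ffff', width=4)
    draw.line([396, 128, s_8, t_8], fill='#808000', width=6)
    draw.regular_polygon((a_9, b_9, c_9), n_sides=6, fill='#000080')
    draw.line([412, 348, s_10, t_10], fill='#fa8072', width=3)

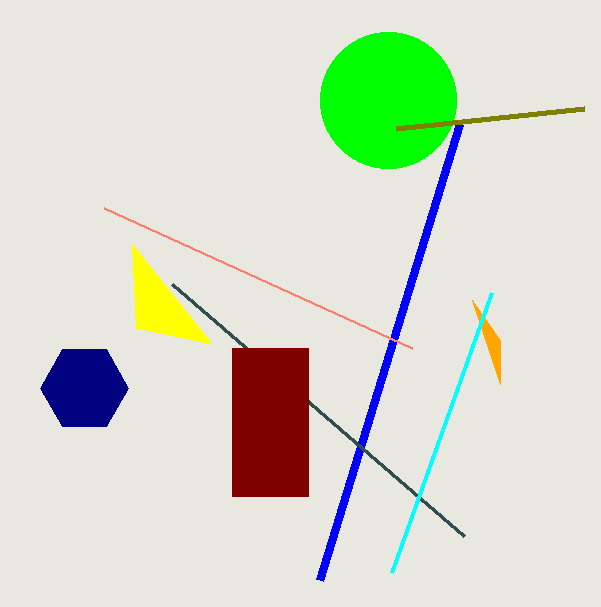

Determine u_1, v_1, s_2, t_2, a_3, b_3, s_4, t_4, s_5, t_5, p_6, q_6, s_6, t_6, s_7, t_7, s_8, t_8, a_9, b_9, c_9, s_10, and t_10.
u_1 = 212; v_1 = 344; s_2 = 460; t_2 = 124; a_3 = 388; b_3 = 100; s_4 = 500; t_4 = 340; s_5 = 172; t_5 = 284; p_6 = 232; q_6 = 348; s_6 = 308; t_6 = 496; s_7 = 492; t_7 = 292; s_8 = 584; t_8 = 108; a_9 = 84; b_9 = 388; c_9 = 44; s_10 = 104; t_10 = 208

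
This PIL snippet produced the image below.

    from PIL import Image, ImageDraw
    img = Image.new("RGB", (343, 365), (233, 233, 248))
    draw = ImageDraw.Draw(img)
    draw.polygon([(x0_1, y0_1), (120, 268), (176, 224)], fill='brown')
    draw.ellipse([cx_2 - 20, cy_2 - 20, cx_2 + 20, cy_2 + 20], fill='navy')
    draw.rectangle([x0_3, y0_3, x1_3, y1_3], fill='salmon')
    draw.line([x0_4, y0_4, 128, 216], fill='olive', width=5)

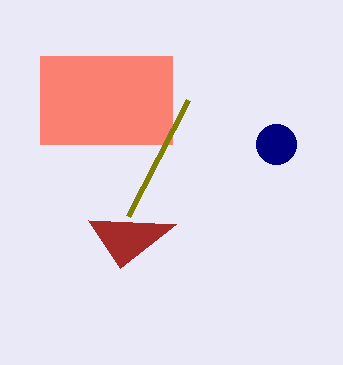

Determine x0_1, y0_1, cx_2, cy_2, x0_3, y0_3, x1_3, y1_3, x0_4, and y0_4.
x0_1 = 88; y0_1 = 220; cx_2 = 276; cy_2 = 144; x0_3 = 40; y0_3 = 56; x1_3 = 172; y1_3 = 144; x0_4 = 188; y0_4 = 100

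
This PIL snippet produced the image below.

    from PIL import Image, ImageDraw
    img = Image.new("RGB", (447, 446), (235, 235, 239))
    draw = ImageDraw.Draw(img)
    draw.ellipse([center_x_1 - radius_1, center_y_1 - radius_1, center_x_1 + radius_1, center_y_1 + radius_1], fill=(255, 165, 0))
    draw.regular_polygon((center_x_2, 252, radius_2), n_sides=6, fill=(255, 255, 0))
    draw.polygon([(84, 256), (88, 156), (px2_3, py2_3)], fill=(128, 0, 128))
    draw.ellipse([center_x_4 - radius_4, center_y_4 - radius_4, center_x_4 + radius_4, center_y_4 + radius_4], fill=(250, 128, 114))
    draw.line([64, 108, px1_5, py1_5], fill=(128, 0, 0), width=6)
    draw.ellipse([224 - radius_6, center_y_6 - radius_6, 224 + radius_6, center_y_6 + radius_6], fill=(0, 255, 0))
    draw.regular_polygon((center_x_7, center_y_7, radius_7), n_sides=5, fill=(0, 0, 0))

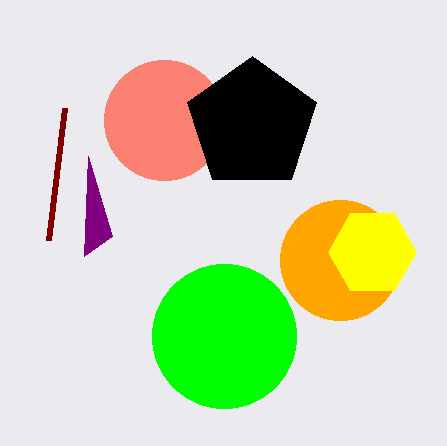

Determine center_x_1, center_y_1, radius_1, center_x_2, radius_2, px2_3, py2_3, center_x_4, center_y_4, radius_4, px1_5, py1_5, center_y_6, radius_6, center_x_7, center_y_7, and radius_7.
center_x_1 = 340; center_y_1 = 260; radius_1 = 60; center_x_2 = 372; radius_2 = 44; px2_3 = 112; py2_3 = 236; center_x_4 = 164; center_y_4 = 120; radius_4 = 60; px1_5 = 48; py1_5 = 240; center_y_6 = 336; radius_6 = 72; center_x_7 = 252; center_y_7 = 124; radius_7 = 68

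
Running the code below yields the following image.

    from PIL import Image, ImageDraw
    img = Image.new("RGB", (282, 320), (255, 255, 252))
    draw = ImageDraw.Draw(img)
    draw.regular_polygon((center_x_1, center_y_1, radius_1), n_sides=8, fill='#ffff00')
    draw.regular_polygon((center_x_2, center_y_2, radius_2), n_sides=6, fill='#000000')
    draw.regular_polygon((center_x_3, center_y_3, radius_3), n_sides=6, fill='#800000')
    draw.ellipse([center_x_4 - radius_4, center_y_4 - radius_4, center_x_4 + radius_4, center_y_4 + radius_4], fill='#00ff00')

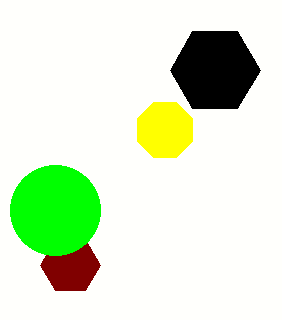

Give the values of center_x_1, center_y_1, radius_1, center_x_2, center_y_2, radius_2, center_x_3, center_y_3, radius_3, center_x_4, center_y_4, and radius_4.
center_x_1 = 165
center_y_1 = 130
radius_1 = 30
center_x_2 = 215
center_y_2 = 70
radius_2 = 45
center_x_3 = 70
center_y_3 = 265
radius_3 = 30
center_x_4 = 55
center_y_4 = 210
radius_4 = 45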